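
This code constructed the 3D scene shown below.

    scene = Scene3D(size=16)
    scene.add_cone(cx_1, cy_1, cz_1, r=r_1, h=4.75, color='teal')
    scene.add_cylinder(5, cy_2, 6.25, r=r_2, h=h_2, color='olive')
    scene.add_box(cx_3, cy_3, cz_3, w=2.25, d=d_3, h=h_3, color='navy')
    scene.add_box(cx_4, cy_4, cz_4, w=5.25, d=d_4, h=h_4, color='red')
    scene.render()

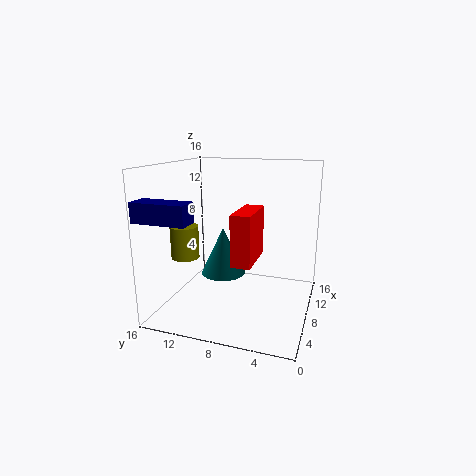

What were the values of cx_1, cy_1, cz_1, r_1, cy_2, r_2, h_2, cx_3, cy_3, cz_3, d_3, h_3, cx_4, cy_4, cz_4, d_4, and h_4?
cx_1 = 4.75
cy_1 = 8.5
cz_1 = 5.25
r_1 = 2.25
cy_2 = 13
r_2 = 1.5
h_2 = 3.5
cx_3 = 0.25
cy_3 = 10.5
cz_3 = 11
d_3 = 5.5
h_3 = 2
cx_4 = 3.25
cy_4 = 5.25
cz_4 = 6.5
d_4 = 2
h_4 = 5.25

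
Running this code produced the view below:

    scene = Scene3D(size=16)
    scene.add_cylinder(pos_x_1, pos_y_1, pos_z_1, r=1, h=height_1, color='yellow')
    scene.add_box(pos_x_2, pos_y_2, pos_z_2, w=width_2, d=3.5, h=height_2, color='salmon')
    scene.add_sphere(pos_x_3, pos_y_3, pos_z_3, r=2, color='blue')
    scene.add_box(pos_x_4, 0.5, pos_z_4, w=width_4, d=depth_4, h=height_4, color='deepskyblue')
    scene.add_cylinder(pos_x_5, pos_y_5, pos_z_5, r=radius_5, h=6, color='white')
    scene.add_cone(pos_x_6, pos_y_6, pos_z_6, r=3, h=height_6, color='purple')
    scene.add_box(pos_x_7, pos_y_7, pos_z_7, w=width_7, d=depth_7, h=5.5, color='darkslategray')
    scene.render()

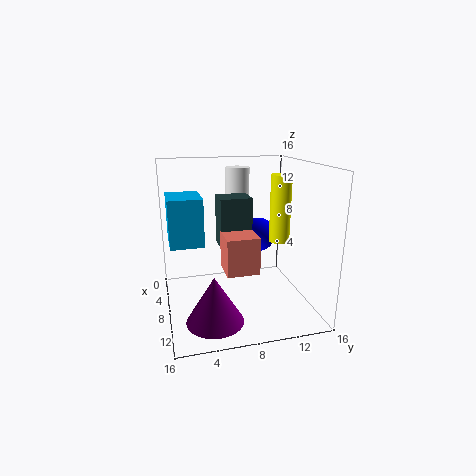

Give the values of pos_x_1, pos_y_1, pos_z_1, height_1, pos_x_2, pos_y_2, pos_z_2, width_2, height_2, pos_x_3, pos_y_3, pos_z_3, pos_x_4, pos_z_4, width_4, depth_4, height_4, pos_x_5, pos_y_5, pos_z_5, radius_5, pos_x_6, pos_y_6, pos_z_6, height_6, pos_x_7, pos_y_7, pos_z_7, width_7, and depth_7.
pos_x_1 = 12.5
pos_y_1 = 11
pos_z_1 = 9
height_1 = 6.5
pos_x_2 = 8
pos_y_2 = 6
pos_z_2 = 5
width_2 = 3.5
height_2 = 4
pos_x_3 = 6
pos_y_3 = 11
pos_z_3 = 7.5
pos_x_4 = 5.5
pos_z_4 = 8
width_4 = 4.5
depth_4 = 3.5
height_4 = 5
pos_x_5 = 2
pos_y_5 = 9.5
pos_z_5 = 9
radius_5 = 1.5
pos_x_6 = 12
pos_y_6 = 4.5
pos_z_6 = 0.5
height_6 = 5
pos_x_7 = 5.5
pos_y_7 = 6
pos_z_7 = 7
width_7 = 3
depth_7 = 3.5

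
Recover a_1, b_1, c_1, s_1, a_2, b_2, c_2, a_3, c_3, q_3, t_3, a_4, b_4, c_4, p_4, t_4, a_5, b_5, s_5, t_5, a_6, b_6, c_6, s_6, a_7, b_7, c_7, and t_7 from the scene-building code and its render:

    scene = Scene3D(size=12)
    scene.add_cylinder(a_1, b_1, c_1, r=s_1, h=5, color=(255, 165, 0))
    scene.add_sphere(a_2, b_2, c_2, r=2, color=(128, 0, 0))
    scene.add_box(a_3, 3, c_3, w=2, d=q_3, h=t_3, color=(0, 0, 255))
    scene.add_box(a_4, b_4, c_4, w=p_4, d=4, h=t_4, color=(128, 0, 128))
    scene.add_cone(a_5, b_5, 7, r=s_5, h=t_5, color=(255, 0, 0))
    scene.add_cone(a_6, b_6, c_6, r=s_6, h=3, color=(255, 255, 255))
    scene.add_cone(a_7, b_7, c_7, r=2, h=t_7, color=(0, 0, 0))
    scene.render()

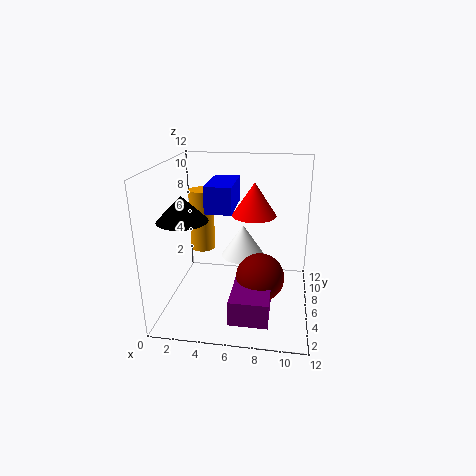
a_1 = 3, b_1 = 6, c_1 = 5, s_1 = 1, a_2 = 8, b_2 = 5, c_2 = 3, a_3 = 4, c_3 = 9, q_3 = 4, t_3 = 2, a_4 = 6, b_4 = 1, c_4 = 1, p_4 = 3, t_4 = 2, a_5 = 7, b_5 = 9, s_5 = 2, t_5 = 3, a_6 = 6, b_6 = 9, c_6 = 3, s_6 = 2, a_7 = 2, b_7 = 4, c_7 = 8, t_7 = 2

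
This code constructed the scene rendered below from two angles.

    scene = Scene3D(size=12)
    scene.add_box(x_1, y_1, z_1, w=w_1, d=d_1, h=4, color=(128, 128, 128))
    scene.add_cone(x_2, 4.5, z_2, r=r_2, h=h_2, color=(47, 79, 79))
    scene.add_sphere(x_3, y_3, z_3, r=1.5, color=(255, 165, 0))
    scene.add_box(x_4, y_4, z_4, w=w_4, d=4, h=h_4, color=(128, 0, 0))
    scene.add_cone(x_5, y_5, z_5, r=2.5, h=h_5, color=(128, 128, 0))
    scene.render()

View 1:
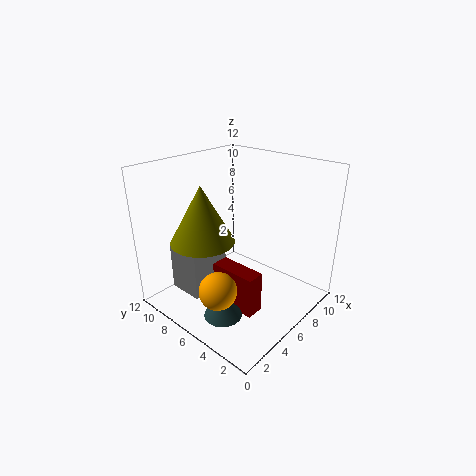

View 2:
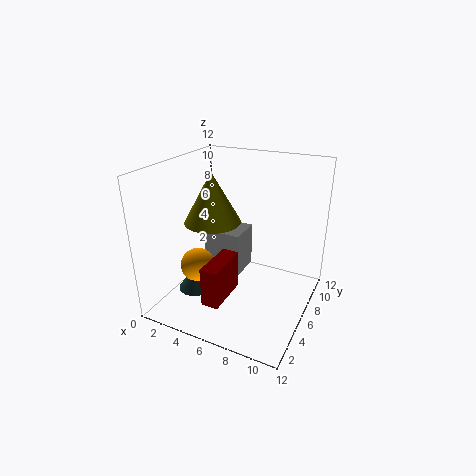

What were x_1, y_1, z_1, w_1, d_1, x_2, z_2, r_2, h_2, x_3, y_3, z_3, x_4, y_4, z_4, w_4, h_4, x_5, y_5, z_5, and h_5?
x_1 = 2, y_1 = 7, z_1 = 1.5, w_1 = 3.5, d_1 = 3, x_2 = 2.5, z_2 = 1, r_2 = 1.5, h_2 = 2, x_3 = 2.5, y_3 = 5, z_3 = 3, x_4 = 4, y_4 = 3, z_4 = 0.5, w_4 = 1.5, h_4 = 3.5, x_5 = 3, y_5 = 7, z_5 = 6.5, h_5 = 4.5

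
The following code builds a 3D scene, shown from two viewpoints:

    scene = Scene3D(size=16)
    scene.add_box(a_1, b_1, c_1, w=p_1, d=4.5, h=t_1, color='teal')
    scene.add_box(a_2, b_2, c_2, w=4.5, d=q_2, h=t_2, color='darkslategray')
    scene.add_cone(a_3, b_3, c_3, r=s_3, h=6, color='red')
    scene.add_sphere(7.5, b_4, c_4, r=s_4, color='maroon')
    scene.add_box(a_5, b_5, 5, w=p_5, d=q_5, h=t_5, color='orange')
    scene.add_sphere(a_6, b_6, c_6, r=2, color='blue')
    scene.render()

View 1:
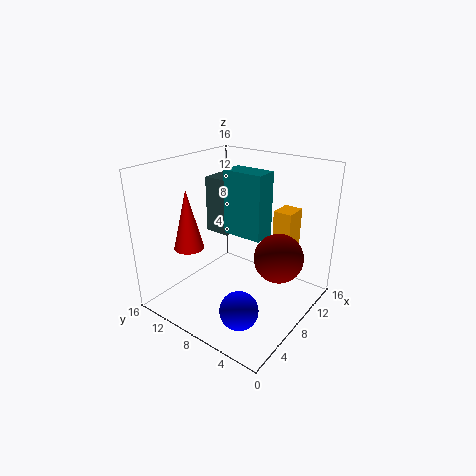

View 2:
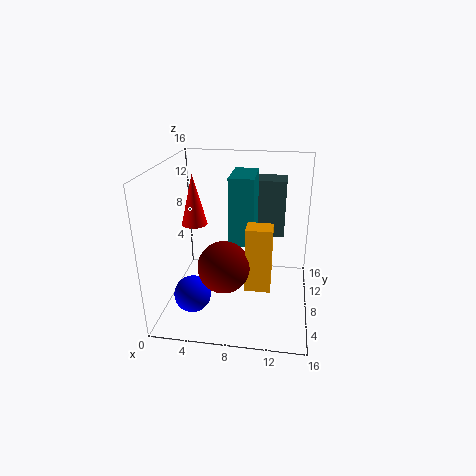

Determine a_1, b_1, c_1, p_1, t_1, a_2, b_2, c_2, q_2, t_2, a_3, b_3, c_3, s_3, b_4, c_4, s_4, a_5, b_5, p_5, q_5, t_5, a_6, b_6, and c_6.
a_1 = 7.5; b_1 = 5; c_1 = 8.5; p_1 = 2.5; t_1 = 7; a_2 = 8.5; b_2 = 10; c_2 = 7.5; q_2 = 3; t_2 = 6.5; a_3 = 2.5; b_3 = 10; c_3 = 8.5; s_3 = 1.5; b_4 = 2.5; c_4 = 7.5; s_4 = 2.5; a_5 = 9.5; b_5 = 2.5; p_5 = 2.5; q_5 = 2; t_5 = 6.5; a_6 = 3.5; b_6 = 4.5; c_6 = 2.5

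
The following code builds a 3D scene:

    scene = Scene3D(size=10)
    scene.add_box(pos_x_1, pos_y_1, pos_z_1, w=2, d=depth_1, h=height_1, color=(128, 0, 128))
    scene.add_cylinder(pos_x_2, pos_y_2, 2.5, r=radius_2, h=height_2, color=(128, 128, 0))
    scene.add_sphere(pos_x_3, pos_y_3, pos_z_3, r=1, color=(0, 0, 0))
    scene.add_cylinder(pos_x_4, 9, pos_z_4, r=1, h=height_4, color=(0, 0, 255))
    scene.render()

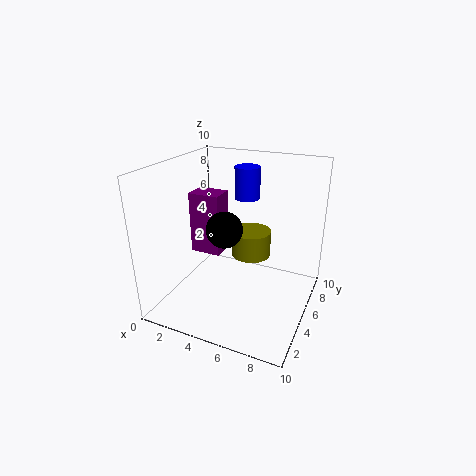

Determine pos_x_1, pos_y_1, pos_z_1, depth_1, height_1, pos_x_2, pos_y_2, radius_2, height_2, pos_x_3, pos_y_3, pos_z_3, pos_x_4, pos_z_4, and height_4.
pos_x_1 = 2.5, pos_y_1 = 3, pos_z_1 = 4.5, depth_1 = 1.5, height_1 = 4, pos_x_2 = 5, pos_y_2 = 7.5, radius_2 = 1.5, height_2 = 2, pos_x_3 = 6, pos_y_3 = 1, pos_z_3 = 7.5, pos_x_4 = 4, pos_z_4 = 6.5, height_4 = 2.5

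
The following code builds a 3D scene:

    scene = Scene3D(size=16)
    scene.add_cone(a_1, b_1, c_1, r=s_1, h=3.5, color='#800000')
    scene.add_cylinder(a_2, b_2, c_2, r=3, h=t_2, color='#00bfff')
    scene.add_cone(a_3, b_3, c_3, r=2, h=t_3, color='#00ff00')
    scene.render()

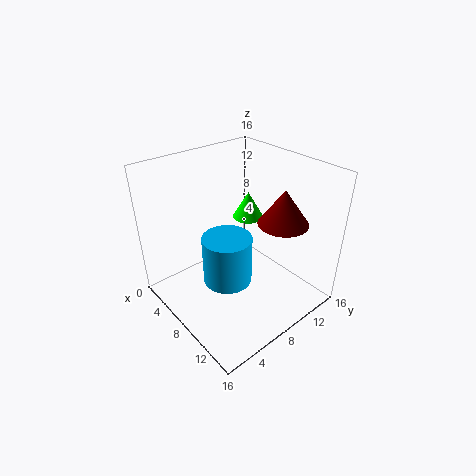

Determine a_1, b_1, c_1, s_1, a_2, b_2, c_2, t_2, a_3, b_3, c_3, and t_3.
a_1 = 13, b_1 = 9.5, c_1 = 11.5, s_1 = 2.5, a_2 = 6, b_2 = 8, c_2 = 1, t_2 = 6, a_3 = 3, b_3 = 14, c_3 = 6.5, t_3 = 3.5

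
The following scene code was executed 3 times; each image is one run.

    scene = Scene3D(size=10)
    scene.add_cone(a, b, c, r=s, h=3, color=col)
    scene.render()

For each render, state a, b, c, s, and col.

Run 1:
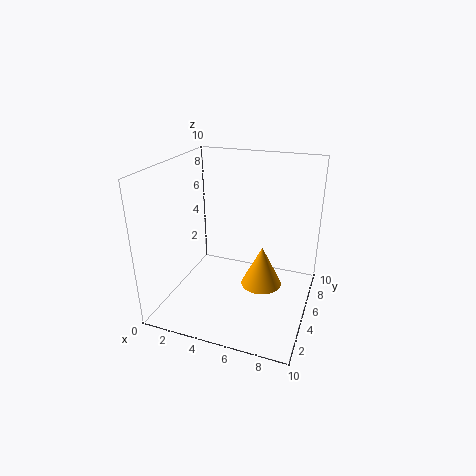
a = 6.5, b = 6, c = 1, s = 1.5, col = 'orange'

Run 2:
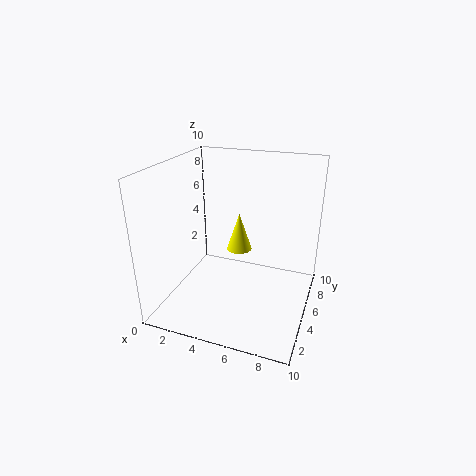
a = 4, b = 8, c = 2.5, s = 1, col = 'yellow'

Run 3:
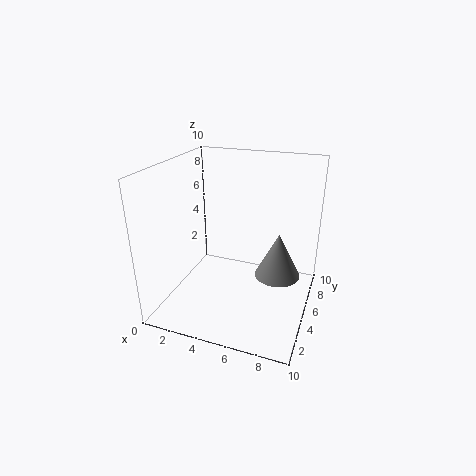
a = 8, b = 4.5, c = 3, s = 1.5, col = 'gray'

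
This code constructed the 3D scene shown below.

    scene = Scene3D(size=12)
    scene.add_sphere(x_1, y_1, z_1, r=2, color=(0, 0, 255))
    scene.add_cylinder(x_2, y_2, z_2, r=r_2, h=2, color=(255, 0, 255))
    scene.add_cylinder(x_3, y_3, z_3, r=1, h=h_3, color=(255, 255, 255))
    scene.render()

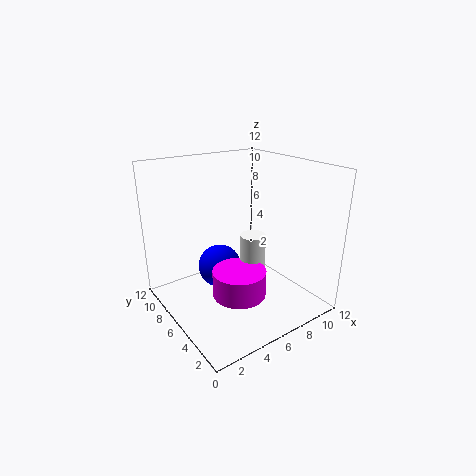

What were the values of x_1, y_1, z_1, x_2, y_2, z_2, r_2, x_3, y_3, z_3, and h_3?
x_1 = 6, y_1 = 9, z_1 = 2, x_2 = 4, y_2 = 3, z_2 = 3, r_2 = 2, x_3 = 6, y_3 = 4, z_3 = 4, h_3 = 3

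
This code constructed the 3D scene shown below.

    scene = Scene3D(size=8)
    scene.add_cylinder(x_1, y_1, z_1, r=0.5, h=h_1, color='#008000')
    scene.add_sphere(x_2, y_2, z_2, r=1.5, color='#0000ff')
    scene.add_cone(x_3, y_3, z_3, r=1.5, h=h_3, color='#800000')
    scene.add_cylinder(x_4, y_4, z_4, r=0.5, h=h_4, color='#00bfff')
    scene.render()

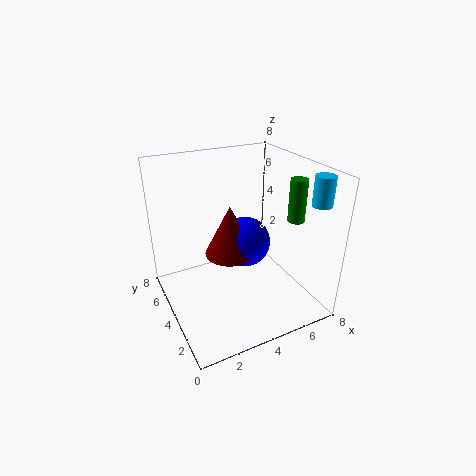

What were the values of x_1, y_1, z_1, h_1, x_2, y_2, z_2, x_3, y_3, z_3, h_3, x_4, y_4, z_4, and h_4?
x_1 = 7.5, y_1 = 3.5, z_1 = 4.5, h_1 = 2.5, x_2 = 5, y_2 = 5, z_2 = 3, x_3 = 4, y_3 = 5, z_3 = 2.5, h_3 = 3, x_4 = 7, y_4 = 1, z_4 = 6.5, h_4 = 1.5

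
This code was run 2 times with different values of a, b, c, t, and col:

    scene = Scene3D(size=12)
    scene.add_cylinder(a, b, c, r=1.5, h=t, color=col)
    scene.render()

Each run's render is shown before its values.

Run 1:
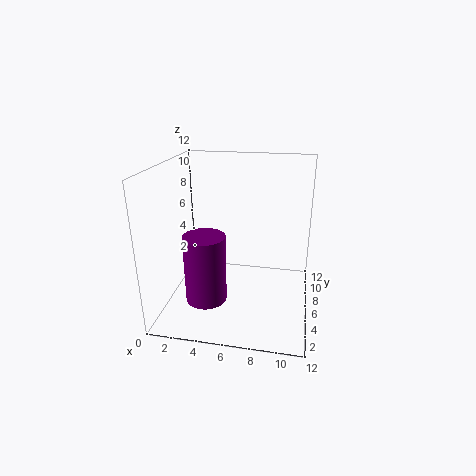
a = 4.5; b = 1.5; c = 3; t = 5; col = 'purple'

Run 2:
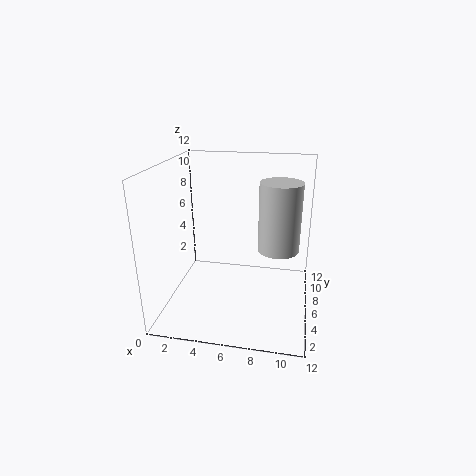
a = 9.5; b = 3.5; c = 6.5; t = 5; col = 'lightgray'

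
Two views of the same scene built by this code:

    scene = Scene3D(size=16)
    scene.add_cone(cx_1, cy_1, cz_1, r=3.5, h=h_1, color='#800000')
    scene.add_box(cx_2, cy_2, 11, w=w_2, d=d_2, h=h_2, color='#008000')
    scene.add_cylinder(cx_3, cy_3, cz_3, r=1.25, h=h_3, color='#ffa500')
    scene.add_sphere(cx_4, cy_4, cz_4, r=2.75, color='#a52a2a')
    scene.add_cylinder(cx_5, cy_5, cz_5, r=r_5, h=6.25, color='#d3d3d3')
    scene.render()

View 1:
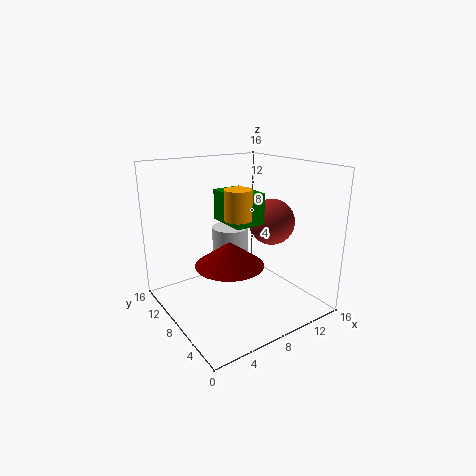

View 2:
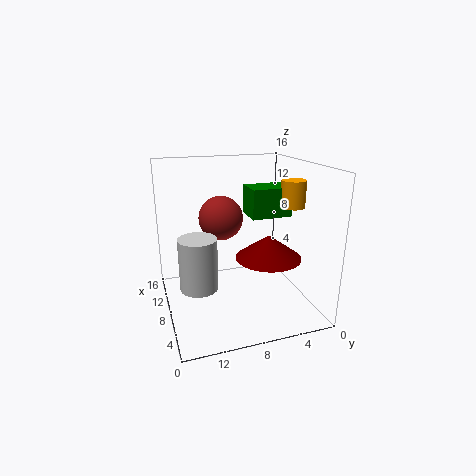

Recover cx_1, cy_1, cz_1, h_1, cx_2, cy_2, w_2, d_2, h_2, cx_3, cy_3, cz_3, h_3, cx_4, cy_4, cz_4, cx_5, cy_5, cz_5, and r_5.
cx_1 = 5.25
cy_1 = 5.5
cz_1 = 6.5
h_1 = 2.5
cx_2 = 4.75
cy_2 = 3.25
w_2 = 3
d_2 = 4.25
h_2 = 3
cx_3 = 4.75
cy_3 = 3.25
cz_3 = 12
h_3 = 2.75
cx_4 = 13.25
cy_4 = 8.5
cz_4 = 8.75
cx_5 = 9.75
cy_5 = 12.25
cz_5 = 1.5
r_5 = 2.25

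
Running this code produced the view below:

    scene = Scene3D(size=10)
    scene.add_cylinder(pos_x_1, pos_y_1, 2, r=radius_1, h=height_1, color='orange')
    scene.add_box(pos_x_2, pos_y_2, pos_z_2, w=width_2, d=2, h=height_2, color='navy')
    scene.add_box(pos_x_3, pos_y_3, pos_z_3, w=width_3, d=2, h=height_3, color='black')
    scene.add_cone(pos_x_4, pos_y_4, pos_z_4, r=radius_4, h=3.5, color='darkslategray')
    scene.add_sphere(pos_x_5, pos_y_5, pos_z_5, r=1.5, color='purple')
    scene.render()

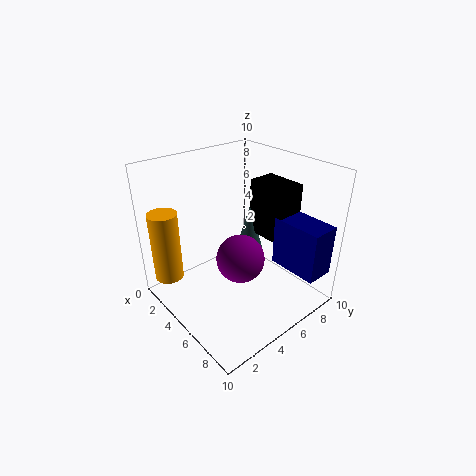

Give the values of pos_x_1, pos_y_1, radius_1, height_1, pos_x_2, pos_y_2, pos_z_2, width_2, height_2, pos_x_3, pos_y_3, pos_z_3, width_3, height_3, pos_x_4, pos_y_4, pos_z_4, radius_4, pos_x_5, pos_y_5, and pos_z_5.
pos_x_1 = 2; pos_y_1 = 1; radius_1 = 1; height_1 = 5; pos_x_2 = 6.5; pos_y_2 = 7; pos_z_2 = 3; width_2 = 3.5; height_2 = 3.5; pos_x_3 = 4; pos_y_3 = 7; pos_z_3 = 4.5; width_3 = 3; height_3 = 4; pos_x_4 = 4; pos_y_4 = 7; pos_z_4 = 3; radius_4 = 1; pos_x_5 = 7; pos_y_5 = 3.5; pos_z_5 = 5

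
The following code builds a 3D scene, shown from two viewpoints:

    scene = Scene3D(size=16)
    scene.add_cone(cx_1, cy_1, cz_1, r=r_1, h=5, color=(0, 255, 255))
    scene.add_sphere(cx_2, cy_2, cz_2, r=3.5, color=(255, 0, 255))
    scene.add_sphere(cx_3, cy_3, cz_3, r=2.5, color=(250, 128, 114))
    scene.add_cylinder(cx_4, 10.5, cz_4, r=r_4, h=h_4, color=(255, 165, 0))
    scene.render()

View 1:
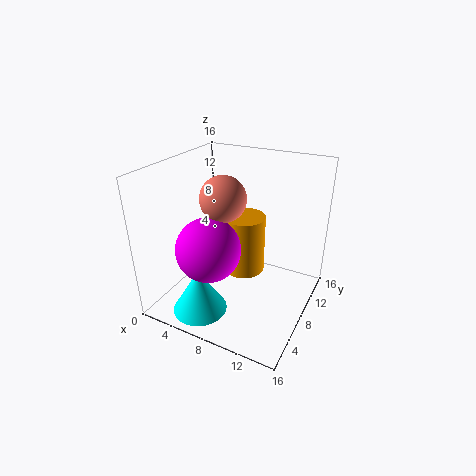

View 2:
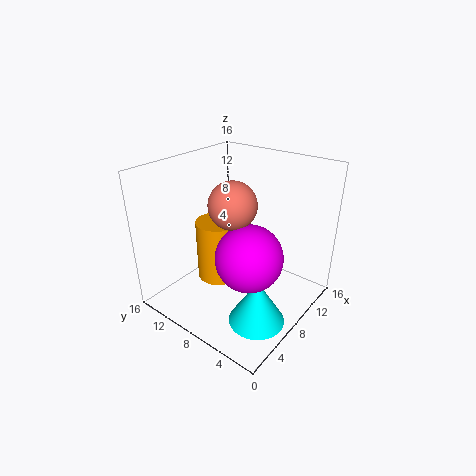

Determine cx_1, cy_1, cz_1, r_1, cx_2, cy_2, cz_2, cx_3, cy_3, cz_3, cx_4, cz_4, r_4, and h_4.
cx_1 = 5.5, cy_1 = 3.5, cz_1 = 0.5, r_1 = 3, cx_2 = 6, cy_2 = 5, cz_2 = 7.5, cx_3 = 6.5, cy_3 = 7.5, cz_3 = 12.5, cx_4 = 7.5, cz_4 = 2.5, r_4 = 2.5, h_4 = 7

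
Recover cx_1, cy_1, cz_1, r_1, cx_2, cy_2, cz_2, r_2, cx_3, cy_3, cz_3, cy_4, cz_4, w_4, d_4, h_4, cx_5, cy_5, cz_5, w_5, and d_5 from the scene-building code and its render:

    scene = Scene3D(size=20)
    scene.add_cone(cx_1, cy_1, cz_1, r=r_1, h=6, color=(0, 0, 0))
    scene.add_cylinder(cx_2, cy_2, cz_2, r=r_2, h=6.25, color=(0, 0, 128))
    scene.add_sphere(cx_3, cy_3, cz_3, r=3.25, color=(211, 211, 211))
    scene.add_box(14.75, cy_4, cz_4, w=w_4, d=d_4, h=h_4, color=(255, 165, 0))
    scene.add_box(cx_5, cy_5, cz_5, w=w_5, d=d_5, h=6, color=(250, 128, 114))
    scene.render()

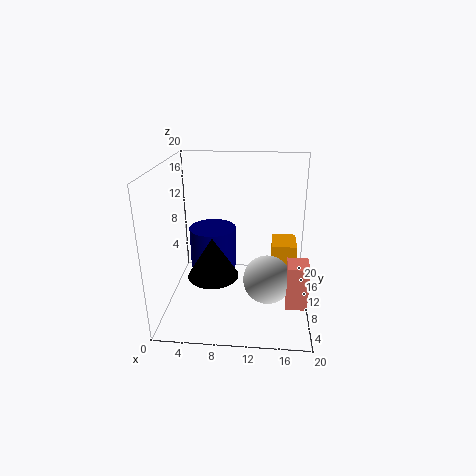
cx_1 = 6.25, cy_1 = 10.5, cz_1 = 3.5, r_1 = 3.75, cx_2 = 5.75, cy_2 = 14, cz_2 = 3.5, r_2 = 3.5, cx_3 = 14.25, cy_3 = 7.25, cz_3 = 5.25, cy_4 = 10.25, cz_4 = 0.75, w_4 = 3.5, d_4 = 4.5, h_4 = 8, cx_5 = 16.75, cy_5 = 4.5, cz_5 = 2.5, w_5 = 2.75, d_5 = 3.25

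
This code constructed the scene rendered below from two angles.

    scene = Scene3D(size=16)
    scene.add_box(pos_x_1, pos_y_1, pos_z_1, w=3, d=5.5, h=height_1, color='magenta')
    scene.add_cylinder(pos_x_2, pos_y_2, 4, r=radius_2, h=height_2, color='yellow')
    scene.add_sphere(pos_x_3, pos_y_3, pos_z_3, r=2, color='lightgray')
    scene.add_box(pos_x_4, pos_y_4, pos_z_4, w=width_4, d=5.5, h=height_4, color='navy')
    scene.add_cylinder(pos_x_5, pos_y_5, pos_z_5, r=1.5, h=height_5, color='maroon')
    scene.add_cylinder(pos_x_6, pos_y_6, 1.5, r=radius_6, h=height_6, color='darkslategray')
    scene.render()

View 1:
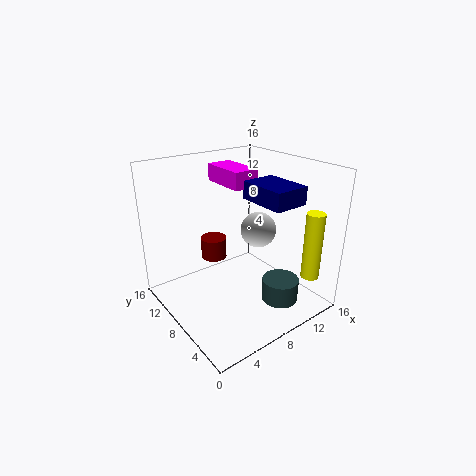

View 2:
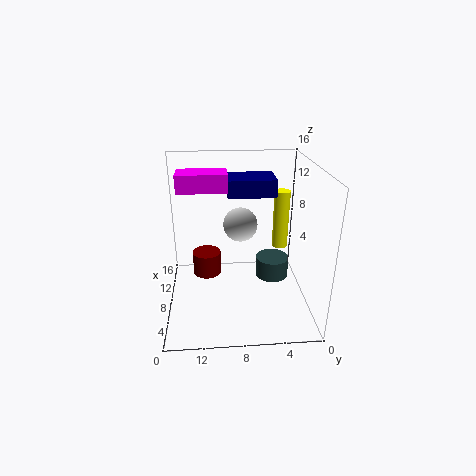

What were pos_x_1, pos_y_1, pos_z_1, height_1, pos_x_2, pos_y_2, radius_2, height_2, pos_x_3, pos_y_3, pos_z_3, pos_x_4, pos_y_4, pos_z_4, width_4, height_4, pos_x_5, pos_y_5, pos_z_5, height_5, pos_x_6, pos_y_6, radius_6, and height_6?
pos_x_1 = 8.5; pos_y_1 = 9; pos_z_1 = 13; height_1 = 2; pos_x_2 = 13.5; pos_y_2 = 2; radius_2 = 1; height_2 = 7.5; pos_x_3 = 10.5; pos_y_3 = 7.5; pos_z_3 = 8.5; pos_x_4 = 9.5; pos_y_4 = 3.5; pos_z_4 = 12; width_4 = 4; height_4 = 2; pos_x_5 = 7; pos_y_5 = 11.5; pos_z_5 = 4.5; height_5 = 2.5; pos_x_6 = 10.5; pos_y_6 = 3.5; radius_6 = 2; height_6 = 2.5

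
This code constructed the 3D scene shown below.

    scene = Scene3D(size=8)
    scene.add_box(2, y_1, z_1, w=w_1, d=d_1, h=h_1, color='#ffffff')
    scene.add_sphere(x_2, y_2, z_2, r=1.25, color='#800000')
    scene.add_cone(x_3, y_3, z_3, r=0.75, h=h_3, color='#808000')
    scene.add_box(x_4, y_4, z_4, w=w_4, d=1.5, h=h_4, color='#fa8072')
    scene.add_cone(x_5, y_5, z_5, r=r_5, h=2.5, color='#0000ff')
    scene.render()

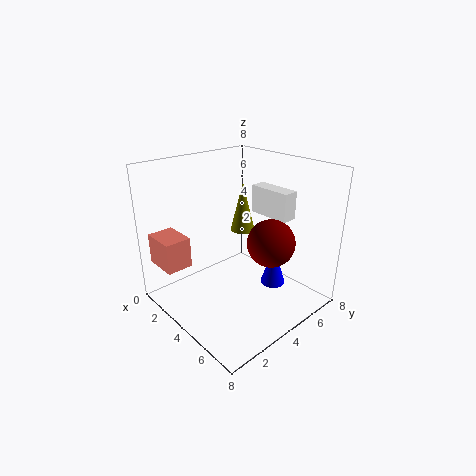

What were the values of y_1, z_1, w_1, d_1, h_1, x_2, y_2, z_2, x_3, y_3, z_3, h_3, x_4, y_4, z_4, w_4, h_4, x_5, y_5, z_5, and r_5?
y_1 = 7; z_1 = 4.25; w_1 = 2.75; d_1 = 1; h_1 = 1.75; x_2 = 6; y_2 = 4.5; z_2 = 4.25; x_3 = 2.5; y_3 = 5.75; z_3 = 3.5; h_3 = 3; x_4 = 0.25; y_4 = 0.5; z_4 = 2.25; w_4 = 2; h_4 = 1.75; x_5 = 4.75; y_5 = 6.25; z_5 = 0.5; r_5 = 0.75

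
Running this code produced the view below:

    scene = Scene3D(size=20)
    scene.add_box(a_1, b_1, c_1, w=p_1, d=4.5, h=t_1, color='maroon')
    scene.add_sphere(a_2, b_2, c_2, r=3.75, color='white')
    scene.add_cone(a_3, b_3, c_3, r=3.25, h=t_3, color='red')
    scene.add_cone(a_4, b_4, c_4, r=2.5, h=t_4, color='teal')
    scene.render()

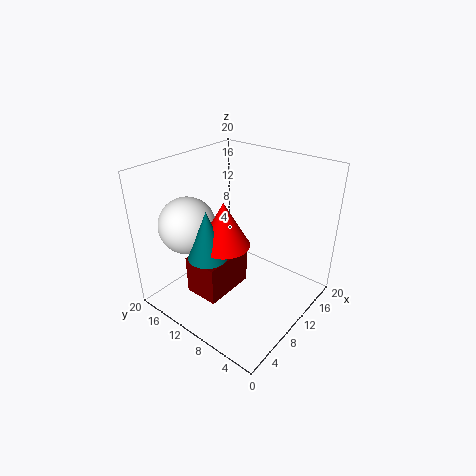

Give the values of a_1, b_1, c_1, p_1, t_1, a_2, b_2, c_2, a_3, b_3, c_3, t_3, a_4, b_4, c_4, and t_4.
a_1 = 2
b_1 = 7.5
c_1 = 5
p_1 = 6.75
t_1 = 5
a_2 = 4.75
b_2 = 14.25
c_2 = 12.75
a_3 = 6
b_3 = 9
c_3 = 11.25
t_3 = 5.75
a_4 = 4
b_4 = 10
c_4 = 10
t_4 = 6.25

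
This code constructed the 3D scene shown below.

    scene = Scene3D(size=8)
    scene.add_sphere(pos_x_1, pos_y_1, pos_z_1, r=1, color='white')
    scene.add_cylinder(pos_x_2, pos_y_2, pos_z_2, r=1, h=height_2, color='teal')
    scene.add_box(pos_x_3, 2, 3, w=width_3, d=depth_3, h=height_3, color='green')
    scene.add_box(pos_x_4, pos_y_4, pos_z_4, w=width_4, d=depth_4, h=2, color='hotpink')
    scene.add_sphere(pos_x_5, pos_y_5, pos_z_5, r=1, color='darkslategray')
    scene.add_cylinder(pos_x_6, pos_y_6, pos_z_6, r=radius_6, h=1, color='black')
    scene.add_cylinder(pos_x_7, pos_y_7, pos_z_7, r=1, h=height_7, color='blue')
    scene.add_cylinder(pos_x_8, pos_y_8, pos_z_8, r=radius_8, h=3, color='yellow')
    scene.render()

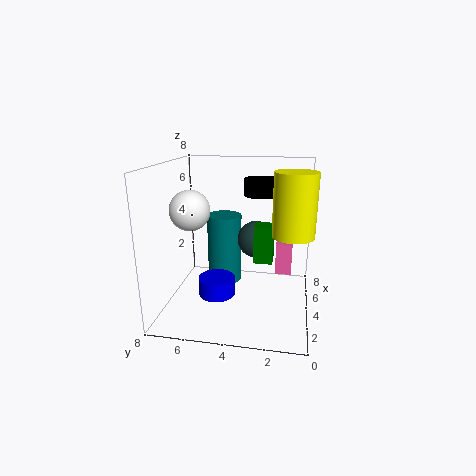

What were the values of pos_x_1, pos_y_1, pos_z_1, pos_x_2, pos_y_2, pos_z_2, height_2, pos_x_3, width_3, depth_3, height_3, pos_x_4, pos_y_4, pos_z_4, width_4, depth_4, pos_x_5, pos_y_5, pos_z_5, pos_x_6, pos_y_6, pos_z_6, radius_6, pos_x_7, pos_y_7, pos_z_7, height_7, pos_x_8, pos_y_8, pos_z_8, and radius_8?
pos_x_1 = 2
pos_y_1 = 6
pos_z_1 = 6
pos_x_2 = 5
pos_y_2 = 5
pos_z_2 = 1
height_2 = 4
pos_x_3 = 3
width_3 = 1
depth_3 = 1
height_3 = 2
pos_x_4 = 6
pos_y_4 = 1
pos_z_4 = 1
width_4 = 2
depth_4 = 1
pos_x_5 = 4
pos_y_5 = 3
pos_z_5 = 4
pos_x_6 = 6
pos_y_6 = 3
pos_z_6 = 6
radius_6 = 1
pos_x_7 = 3
pos_y_7 = 5
pos_z_7 = 1
height_7 = 1
pos_x_8 = 2
pos_y_8 = 1
pos_z_8 = 5
radius_8 = 1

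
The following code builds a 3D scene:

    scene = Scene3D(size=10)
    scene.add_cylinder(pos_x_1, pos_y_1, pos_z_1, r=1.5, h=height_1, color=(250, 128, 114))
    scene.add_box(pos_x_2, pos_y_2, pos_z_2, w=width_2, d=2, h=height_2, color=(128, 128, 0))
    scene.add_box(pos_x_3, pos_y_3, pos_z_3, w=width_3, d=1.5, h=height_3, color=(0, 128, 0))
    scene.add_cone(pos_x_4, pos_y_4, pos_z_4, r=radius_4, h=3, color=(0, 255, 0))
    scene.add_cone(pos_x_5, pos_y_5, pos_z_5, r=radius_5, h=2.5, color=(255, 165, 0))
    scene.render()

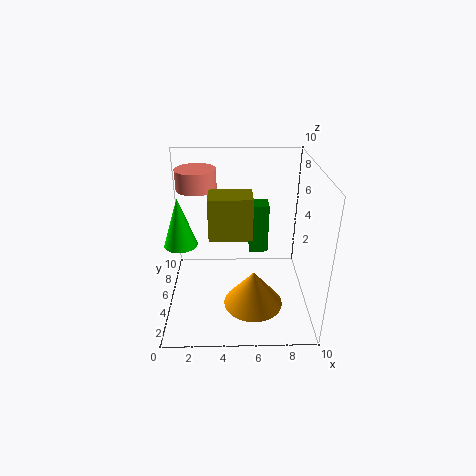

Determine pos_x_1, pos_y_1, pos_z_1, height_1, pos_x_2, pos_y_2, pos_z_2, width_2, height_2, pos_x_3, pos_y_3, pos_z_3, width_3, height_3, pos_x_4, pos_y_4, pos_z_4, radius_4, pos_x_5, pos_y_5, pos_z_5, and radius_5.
pos_x_1 = 2; pos_y_1 = 8; pos_z_1 = 7.5; height_1 = 1.5; pos_x_2 = 3; pos_y_2 = 4.5; pos_z_2 = 5; width_2 = 3; height_2 = 3; pos_x_3 = 6; pos_y_3 = 8; pos_z_3 = 2; width_3 = 1.5; height_3 = 4; pos_x_4 = 1.5; pos_y_4 = 2.5; pos_z_4 = 6; radius_4 = 1; pos_x_5 = 6; pos_y_5 = 3; pos_z_5 = 1; radius_5 = 2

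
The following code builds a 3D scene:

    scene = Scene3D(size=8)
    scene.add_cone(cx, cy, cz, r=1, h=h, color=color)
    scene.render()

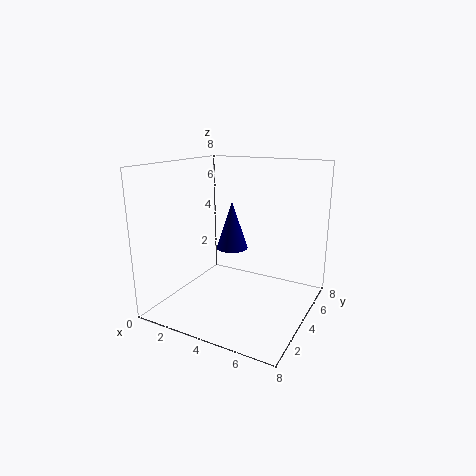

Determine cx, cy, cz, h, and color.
cx = 2.5
cy = 6
cz = 2.5
h = 3
color = 'navy'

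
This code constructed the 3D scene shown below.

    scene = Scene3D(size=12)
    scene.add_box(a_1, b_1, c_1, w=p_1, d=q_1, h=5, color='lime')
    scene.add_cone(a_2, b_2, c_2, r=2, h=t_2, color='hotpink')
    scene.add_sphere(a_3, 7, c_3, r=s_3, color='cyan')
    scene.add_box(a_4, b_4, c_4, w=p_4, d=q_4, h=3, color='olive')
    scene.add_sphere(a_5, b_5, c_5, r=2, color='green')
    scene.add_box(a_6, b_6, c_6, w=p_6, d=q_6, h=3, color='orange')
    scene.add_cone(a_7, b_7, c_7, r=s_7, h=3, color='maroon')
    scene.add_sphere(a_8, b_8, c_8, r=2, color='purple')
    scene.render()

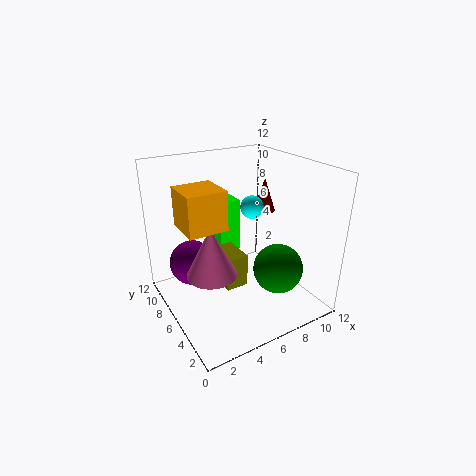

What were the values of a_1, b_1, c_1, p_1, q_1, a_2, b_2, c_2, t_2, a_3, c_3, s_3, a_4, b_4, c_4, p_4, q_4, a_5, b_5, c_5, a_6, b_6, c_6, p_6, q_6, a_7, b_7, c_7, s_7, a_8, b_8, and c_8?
a_1 = 6
b_1 = 9
c_1 = 3
p_1 = 2
q_1 = 2
a_2 = 3
b_2 = 5
c_2 = 4
t_2 = 4
a_3 = 8
c_3 = 8
s_3 = 1
a_4 = 5
b_4 = 6
c_4 = 1
p_4 = 2
q_4 = 3
a_5 = 8
b_5 = 3
c_5 = 4
a_6 = 1
b_6 = 4
c_6 = 8
p_6 = 3
q_6 = 3
a_7 = 10
b_7 = 8
c_7 = 7
s_7 = 1
a_8 = 3
b_8 = 9
c_8 = 3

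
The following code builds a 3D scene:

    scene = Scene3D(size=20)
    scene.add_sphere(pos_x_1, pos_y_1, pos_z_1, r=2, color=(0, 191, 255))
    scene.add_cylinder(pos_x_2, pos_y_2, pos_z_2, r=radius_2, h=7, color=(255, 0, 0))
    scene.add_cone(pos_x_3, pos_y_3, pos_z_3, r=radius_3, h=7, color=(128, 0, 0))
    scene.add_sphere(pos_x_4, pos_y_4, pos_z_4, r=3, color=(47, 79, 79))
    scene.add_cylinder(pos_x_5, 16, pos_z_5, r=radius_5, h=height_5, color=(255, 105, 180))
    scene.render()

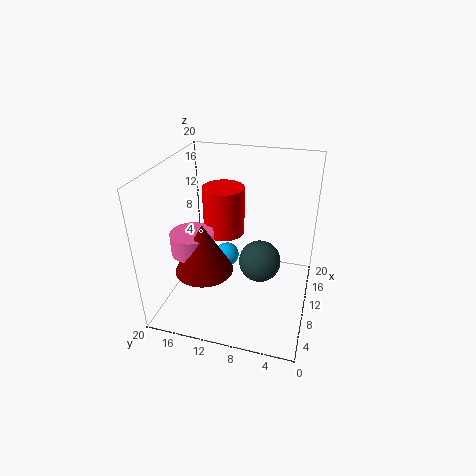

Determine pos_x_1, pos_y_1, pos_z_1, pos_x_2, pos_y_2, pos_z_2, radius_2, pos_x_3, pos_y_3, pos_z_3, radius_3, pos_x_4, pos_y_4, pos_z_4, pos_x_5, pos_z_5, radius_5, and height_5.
pos_x_1 = 17, pos_y_1 = 14, pos_z_1 = 2, pos_x_2 = 13, pos_y_2 = 13, pos_z_2 = 9, radius_2 = 3, pos_x_3 = 7, pos_y_3 = 14, pos_z_3 = 6, radius_3 = 4, pos_x_4 = 11, pos_y_4 = 7, pos_z_4 = 6, pos_x_5 = 8, pos_z_5 = 8, radius_5 = 3, height_5 = 3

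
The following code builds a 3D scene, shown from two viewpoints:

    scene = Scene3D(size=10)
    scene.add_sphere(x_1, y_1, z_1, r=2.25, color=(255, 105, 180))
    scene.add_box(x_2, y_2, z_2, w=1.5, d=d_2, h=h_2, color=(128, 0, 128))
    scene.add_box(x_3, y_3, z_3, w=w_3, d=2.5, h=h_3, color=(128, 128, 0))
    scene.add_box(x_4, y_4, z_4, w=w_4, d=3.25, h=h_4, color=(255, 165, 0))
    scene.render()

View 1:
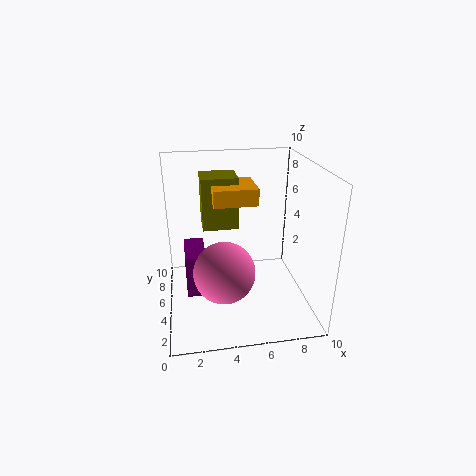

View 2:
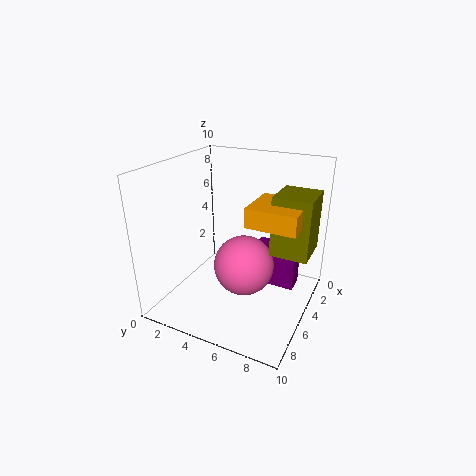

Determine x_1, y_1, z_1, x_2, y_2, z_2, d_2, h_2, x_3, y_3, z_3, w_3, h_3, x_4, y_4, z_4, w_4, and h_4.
x_1 = 4; y_1 = 5; z_1 = 2.25; x_2 = 1.25; y_2 = 5.25; z_2 = 0.25; d_2 = 3.25; h_2 = 3.25; x_3 = 2.75; y_3 = 7.5; z_3 = 4.5; w_3 = 2.75; h_3 = 4; x_4 = 3.5; y_4 = 6.25; z_4 = 6.75; w_4 = 3.25; h_4 = 1.25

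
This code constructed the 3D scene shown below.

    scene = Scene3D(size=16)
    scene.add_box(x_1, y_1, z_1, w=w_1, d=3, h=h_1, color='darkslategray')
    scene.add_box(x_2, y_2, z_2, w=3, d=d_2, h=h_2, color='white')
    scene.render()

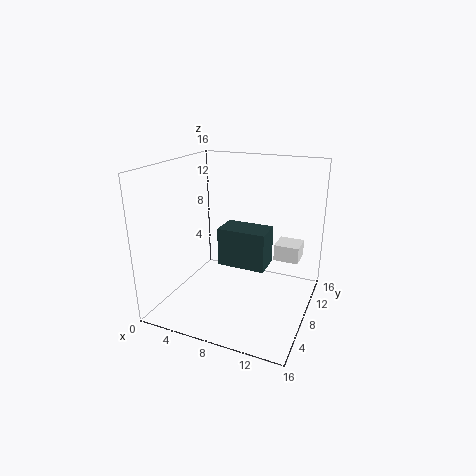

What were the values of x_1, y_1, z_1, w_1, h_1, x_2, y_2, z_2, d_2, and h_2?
x_1 = 7, y_1 = 5, z_1 = 6, w_1 = 5, h_1 = 4, x_2 = 11, y_2 = 12, z_2 = 4, d_2 = 3, h_2 = 2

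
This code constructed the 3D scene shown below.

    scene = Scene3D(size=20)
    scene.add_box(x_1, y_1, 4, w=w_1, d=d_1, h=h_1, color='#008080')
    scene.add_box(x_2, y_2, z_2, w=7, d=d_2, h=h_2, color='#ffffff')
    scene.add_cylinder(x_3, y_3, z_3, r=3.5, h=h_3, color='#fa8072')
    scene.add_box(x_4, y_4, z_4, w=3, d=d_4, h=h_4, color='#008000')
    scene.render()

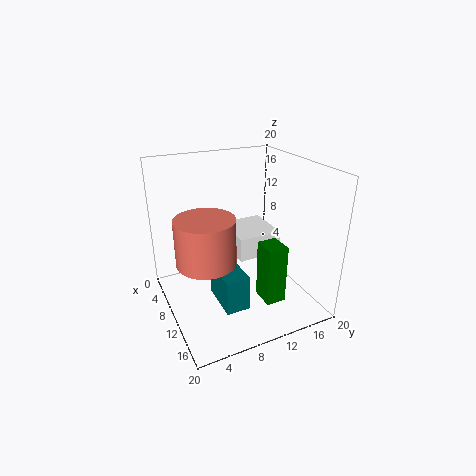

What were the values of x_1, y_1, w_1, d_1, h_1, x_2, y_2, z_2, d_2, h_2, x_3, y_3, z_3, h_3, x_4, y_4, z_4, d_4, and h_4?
x_1 = 12
y_1 = 5
w_1 = 5.5
d_1 = 3
h_1 = 4.5
x_2 = 3
y_2 = 10.5
z_2 = 6
d_2 = 6.5
h_2 = 3.5
x_3 = 15
y_3 = 3.5
z_3 = 10.5
h_3 = 5.5
x_4 = 15.5
y_4 = 10
z_4 = 4.5
d_4 = 2.5
h_4 = 7.5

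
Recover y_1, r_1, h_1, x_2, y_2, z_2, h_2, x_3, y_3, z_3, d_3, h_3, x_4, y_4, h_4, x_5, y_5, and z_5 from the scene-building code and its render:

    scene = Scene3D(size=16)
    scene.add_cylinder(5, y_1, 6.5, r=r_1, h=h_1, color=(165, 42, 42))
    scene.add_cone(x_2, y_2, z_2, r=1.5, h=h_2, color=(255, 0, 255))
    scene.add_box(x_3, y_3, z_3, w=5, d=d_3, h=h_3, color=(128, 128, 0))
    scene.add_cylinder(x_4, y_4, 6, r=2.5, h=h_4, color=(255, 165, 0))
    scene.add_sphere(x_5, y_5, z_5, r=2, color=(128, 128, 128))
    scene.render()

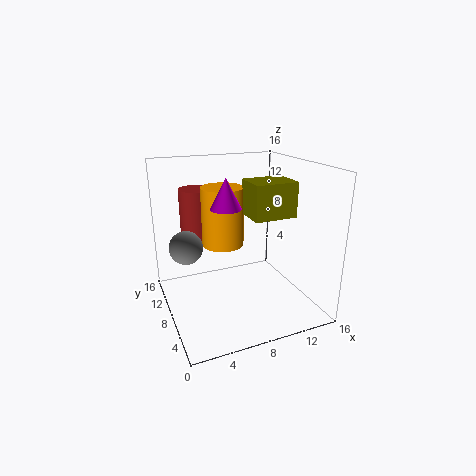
y_1 = 14
r_1 = 2
h_1 = 6
x_2 = 5.5
y_2 = 5
z_2 = 12.5
h_2 = 3
x_3 = 9.5
y_3 = 6.5
z_3 = 10
d_3 = 4
h_3 = 4
x_4 = 7.5
y_4 = 11.5
h_4 = 7
x_5 = 3
y_5 = 12
z_5 = 6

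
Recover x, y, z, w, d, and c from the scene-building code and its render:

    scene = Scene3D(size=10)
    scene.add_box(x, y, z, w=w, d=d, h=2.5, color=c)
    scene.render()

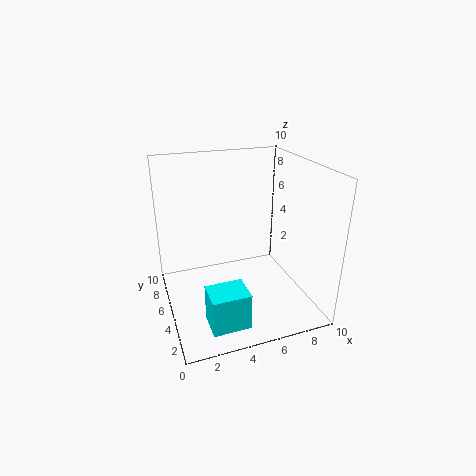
x = 2; y = 1; z = 0.5; w = 2.5; d = 2; c = 'cyan'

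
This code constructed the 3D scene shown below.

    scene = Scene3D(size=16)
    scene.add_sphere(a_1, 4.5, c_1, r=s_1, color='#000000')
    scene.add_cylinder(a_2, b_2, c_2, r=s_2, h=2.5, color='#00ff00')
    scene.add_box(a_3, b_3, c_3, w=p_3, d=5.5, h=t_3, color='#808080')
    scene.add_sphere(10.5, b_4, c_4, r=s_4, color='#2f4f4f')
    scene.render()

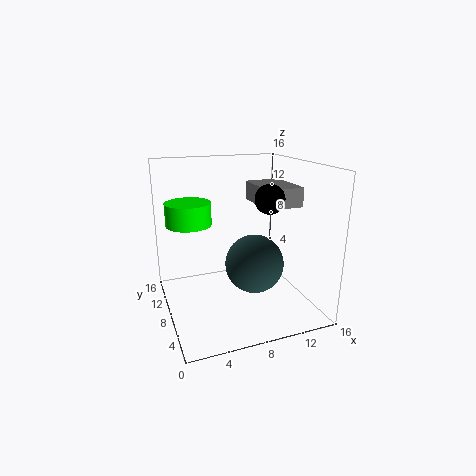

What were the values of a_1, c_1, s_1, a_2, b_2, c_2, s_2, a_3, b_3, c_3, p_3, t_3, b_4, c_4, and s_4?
a_1 = 10, c_1 = 13, s_1 = 1.5, a_2 = 3, b_2 = 10, c_2 = 9.5, s_2 = 2.5, a_3 = 9.5, b_3 = 4, c_3 = 12, p_3 = 4, t_3 = 2, b_4 = 9, c_4 = 4, s_4 = 3.5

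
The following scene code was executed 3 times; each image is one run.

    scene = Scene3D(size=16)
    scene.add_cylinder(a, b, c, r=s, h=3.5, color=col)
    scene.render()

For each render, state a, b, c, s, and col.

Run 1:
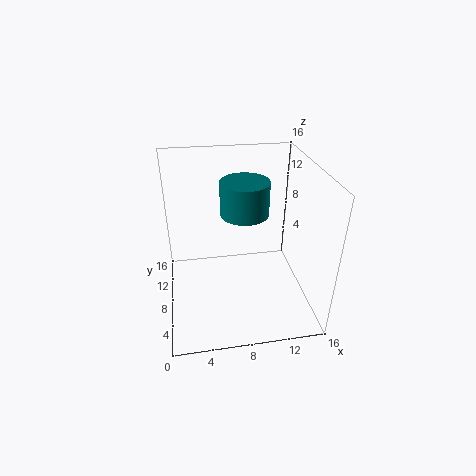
a = 8.5
b = 7
c = 11.5
s = 2.5
col = 'teal'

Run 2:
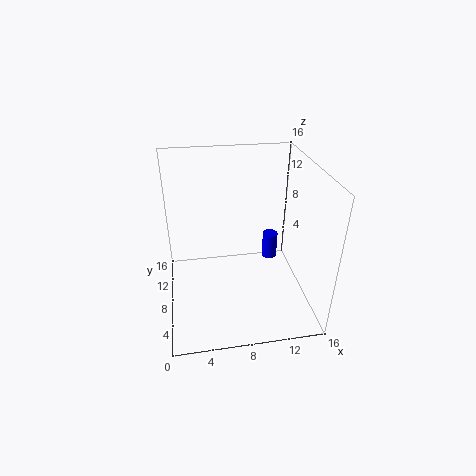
a = 13.5
b = 14
c = 1
s = 1
col = 'blue'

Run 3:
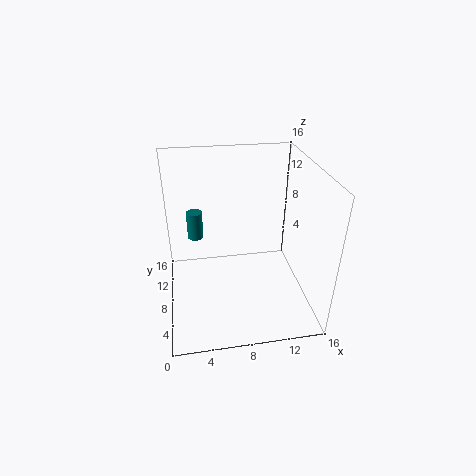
a = 3.5
b = 14
c = 5
s = 1
col = 'teal'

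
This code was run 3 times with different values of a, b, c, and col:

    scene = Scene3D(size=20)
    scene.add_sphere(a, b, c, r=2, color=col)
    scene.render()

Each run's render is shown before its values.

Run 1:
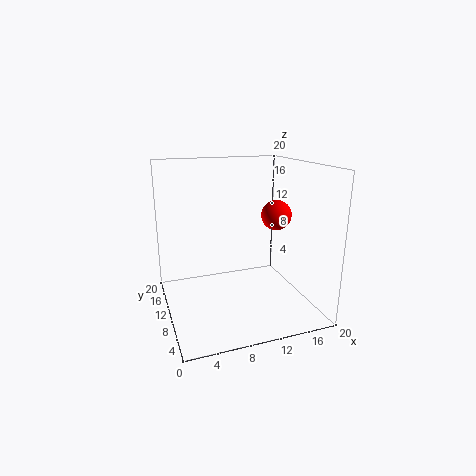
a = 14.5
b = 7.5
c = 13.5
col = 'red'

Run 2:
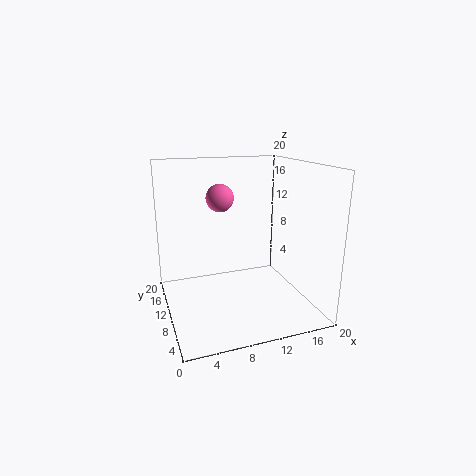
a = 8.5
b = 13.5
c = 15
col = 'hotpink'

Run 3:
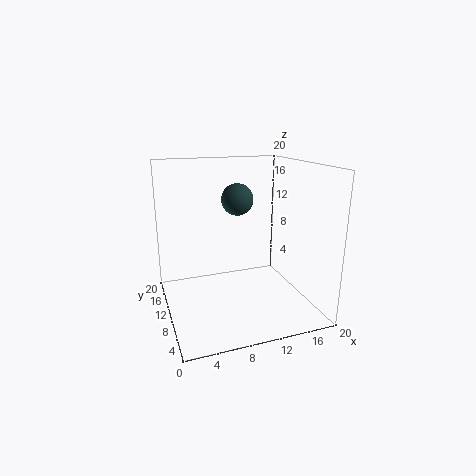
a = 9
b = 7.5
c = 16
col = 'darkslategray'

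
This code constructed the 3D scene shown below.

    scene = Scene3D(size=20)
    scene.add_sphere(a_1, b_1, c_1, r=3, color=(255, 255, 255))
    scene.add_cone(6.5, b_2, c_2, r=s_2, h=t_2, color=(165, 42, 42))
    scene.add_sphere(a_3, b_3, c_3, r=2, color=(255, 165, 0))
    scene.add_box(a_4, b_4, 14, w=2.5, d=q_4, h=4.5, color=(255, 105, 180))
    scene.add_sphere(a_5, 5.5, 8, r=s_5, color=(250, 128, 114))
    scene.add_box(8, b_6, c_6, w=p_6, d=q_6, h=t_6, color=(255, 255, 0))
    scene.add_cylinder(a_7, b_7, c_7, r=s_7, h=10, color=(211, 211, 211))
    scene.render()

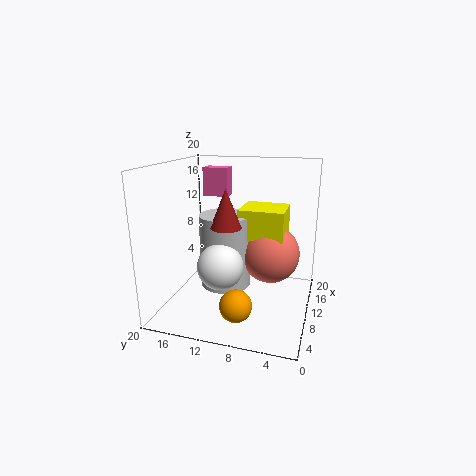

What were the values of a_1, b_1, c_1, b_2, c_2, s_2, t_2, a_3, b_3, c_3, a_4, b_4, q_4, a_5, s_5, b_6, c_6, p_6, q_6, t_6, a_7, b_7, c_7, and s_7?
a_1 = 5.5, b_1 = 11, c_1 = 7.5, b_2 = 10.5, c_2 = 12.5, s_2 = 2, t_2 = 5, a_3 = 2.5, b_3 = 8, c_3 = 4, a_4 = 17, b_4 = 14, q_4 = 4, a_5 = 10.5, s_5 = 4, b_6 = 3.5, c_6 = 10.5, p_6 = 5.5, q_6 = 6, t_6 = 4, a_7 = 9, b_7 = 11.5, c_7 = 3.5, s_7 = 3.5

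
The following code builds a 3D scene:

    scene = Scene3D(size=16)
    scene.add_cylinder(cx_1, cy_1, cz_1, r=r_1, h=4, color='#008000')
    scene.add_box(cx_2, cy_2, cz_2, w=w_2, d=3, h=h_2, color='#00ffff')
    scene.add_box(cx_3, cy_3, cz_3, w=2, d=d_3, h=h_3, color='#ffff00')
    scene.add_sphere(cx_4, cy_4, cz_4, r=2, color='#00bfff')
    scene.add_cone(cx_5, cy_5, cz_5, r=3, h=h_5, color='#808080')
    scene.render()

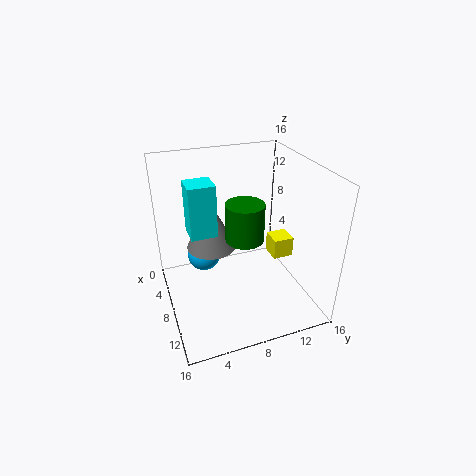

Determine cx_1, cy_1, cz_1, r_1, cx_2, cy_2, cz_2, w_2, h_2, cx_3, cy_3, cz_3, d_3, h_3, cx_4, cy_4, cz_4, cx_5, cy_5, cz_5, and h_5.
cx_1 = 10
cy_1 = 8
cz_1 = 9
r_1 = 2
cx_2 = 4
cy_2 = 3
cz_2 = 8
w_2 = 3
h_2 = 6
cx_3 = 11
cy_3 = 10
cz_3 = 8
d_3 = 2
h_3 = 2
cx_4 = 4
cy_4 = 5
cz_4 = 4
cx_5 = 4
cy_5 = 6
cz_5 = 5
h_5 = 6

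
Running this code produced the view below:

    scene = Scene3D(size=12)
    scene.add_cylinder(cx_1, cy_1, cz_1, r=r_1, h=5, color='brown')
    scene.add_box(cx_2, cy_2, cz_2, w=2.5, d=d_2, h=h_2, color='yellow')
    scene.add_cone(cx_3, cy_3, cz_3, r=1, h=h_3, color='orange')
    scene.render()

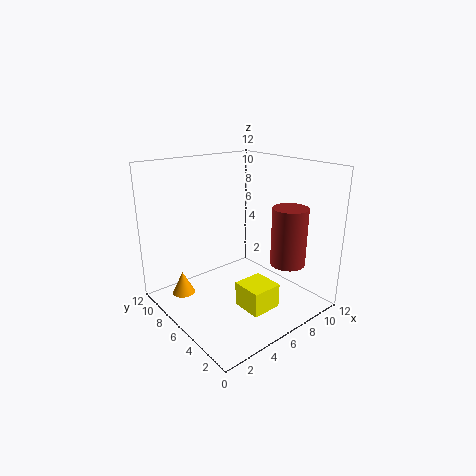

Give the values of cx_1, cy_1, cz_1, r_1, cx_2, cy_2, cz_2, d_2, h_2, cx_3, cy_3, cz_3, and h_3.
cx_1 = 9.5
cy_1 = 3.5
cz_1 = 3.5
r_1 = 1.5
cx_2 = 4.5
cy_2 = 2
cz_2 = 1
d_2 = 2.5
h_2 = 2
cx_3 = 2.5
cy_3 = 9.5
cz_3 = 0.5
h_3 = 2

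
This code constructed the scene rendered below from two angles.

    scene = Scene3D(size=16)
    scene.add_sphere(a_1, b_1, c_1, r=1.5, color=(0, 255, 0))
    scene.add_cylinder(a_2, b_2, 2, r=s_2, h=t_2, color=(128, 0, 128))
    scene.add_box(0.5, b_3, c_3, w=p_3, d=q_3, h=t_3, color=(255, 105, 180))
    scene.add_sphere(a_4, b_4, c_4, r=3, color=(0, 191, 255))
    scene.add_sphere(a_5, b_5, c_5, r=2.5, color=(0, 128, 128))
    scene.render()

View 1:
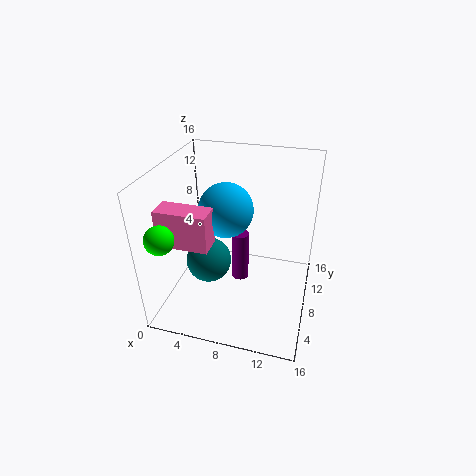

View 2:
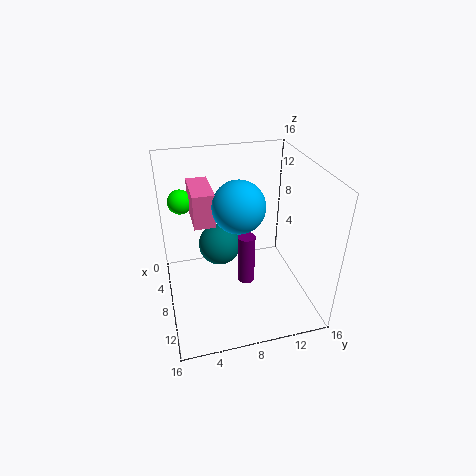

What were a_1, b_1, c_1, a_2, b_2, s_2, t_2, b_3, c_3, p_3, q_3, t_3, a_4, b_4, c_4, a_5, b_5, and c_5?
a_1 = 1.5, b_1 = 2.5, c_1 = 10, a_2 = 8, b_2 = 9, s_2 = 1, t_2 = 6, b_3 = 3.5, c_3 = 8.5, p_3 = 5.5, q_3 = 2.5, t_3 = 4, a_4 = 6.5, b_4 = 8.5, c_4 = 11, a_5 = 5, b_5 = 6.5, c_5 = 5.5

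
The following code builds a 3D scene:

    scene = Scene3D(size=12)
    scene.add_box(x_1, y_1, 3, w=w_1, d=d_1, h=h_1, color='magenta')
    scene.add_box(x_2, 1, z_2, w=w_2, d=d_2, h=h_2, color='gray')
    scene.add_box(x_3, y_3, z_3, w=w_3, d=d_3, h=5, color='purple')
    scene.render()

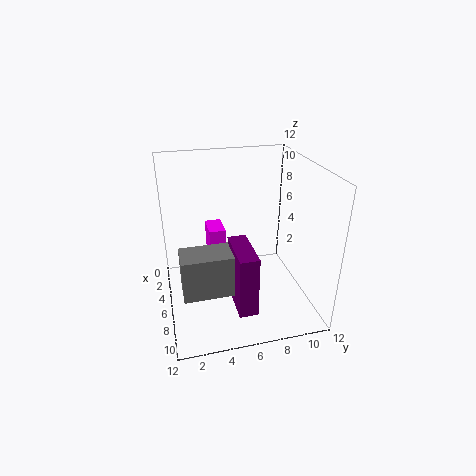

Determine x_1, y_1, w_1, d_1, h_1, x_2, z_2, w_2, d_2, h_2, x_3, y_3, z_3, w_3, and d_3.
x_1 = 1; y_1 = 4; w_1 = 2.5; d_1 = 1.5; h_1 = 2.5; x_2 = 6.5; z_2 = 2.5; w_2 = 2.5; d_2 = 4; h_2 = 3.5; x_3 = 6.5; y_3 = 5; z_3 = 1.5; w_3 = 4; d_3 = 1.5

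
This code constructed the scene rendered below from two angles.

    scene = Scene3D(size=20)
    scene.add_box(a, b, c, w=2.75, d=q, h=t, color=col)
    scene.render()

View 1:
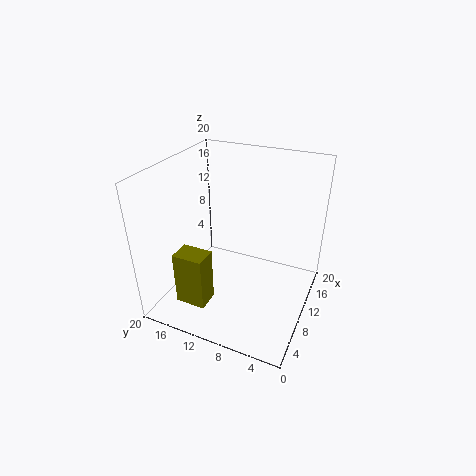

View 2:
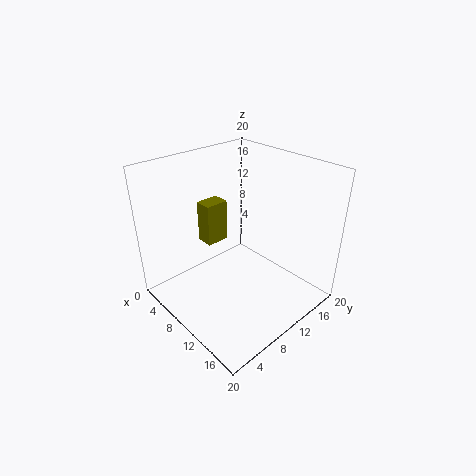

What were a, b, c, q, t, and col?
a = 0.25
b = 10.25
c = 5.25
q = 3.75
t = 6.75
col = 'olive'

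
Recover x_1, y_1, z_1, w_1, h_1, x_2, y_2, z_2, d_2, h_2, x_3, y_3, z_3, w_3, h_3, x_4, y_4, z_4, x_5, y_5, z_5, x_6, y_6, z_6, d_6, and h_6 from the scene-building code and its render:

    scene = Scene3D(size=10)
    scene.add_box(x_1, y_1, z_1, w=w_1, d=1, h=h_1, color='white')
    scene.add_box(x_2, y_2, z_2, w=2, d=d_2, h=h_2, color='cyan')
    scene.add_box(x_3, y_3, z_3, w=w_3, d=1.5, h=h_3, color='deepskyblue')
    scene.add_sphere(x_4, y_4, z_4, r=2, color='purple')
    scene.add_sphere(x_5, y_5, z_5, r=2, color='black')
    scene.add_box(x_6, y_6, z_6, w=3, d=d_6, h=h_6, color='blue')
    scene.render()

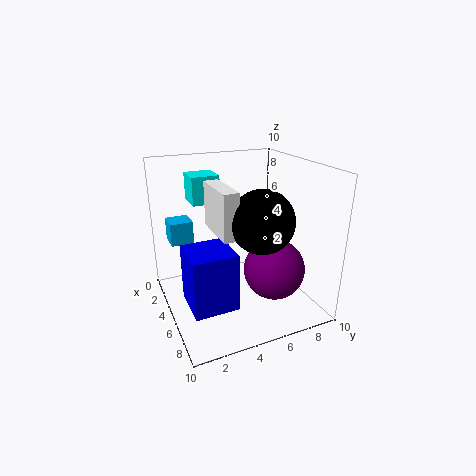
x_1 = 4, y_1 = 3, z_1 = 6, w_1 = 3.5, h_1 = 3, x_2 = 1, y_2 = 2.5, z_2 = 7, d_2 = 2, h_2 = 2, x_3 = 3, y_3 = 0.5, z_3 = 5, w_3 = 1.5, h_3 = 1.5, x_4 = 7.5, y_4 = 6.5, z_4 = 3.5, x_5 = 7.5, y_5 = 5.5, z_5 = 7, x_6 = 4.5, y_6 = 1, z_6 = 1, d_6 = 3, h_6 = 4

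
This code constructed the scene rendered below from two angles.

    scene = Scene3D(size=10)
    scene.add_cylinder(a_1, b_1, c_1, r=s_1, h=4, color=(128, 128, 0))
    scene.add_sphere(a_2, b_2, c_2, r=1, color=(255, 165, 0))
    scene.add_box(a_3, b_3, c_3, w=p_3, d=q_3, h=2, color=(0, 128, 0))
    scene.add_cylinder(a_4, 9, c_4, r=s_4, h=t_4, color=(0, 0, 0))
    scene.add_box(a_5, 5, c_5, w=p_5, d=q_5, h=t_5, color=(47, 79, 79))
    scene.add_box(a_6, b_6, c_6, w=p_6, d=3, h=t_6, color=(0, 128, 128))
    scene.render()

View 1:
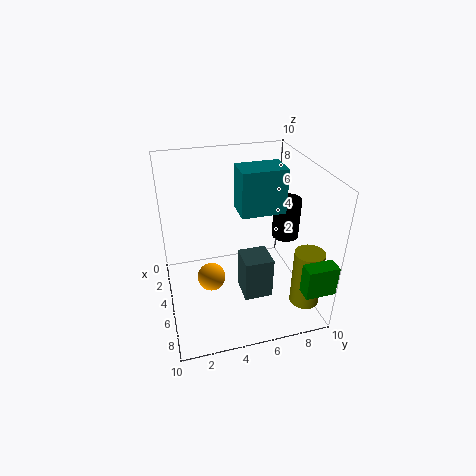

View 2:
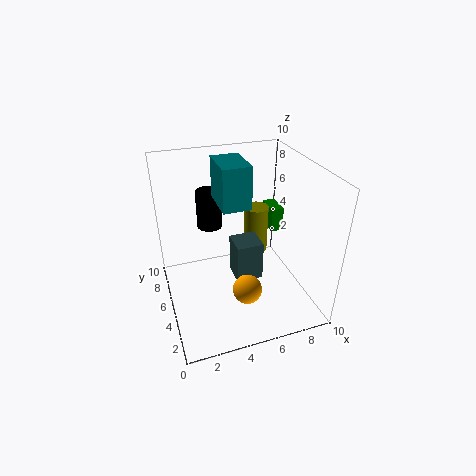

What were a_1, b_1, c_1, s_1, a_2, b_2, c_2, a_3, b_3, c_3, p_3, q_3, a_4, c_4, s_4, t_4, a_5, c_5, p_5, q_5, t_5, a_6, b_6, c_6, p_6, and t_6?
a_1 = 8, b_1 = 9, c_1 = 1, s_1 = 1, a_2 = 5, b_2 = 3, c_2 = 2, a_3 = 9, b_3 = 8, c_3 = 3, p_3 = 1, q_3 = 2, a_4 = 4, c_4 = 4, s_4 = 1, t_4 = 3, a_5 = 5, c_5 = 1, p_5 = 2, q_5 = 2, t_5 = 3, a_6 = 4, b_6 = 5, c_6 = 7, p_6 = 2, t_6 = 3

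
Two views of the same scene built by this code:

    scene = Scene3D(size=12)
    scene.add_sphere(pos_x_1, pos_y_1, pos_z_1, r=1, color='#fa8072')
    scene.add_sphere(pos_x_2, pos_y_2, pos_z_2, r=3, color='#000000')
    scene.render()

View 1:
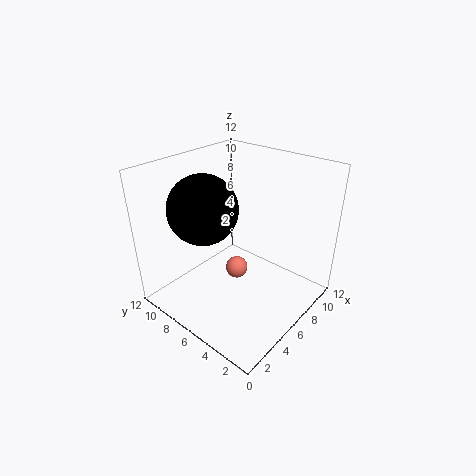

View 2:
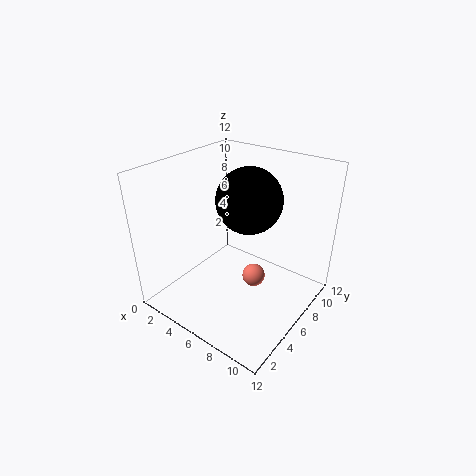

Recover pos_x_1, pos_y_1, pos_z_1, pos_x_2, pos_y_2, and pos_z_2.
pos_x_1 = 7, pos_y_1 = 7, pos_z_1 = 2, pos_x_2 = 5, pos_y_2 = 9, pos_z_2 = 8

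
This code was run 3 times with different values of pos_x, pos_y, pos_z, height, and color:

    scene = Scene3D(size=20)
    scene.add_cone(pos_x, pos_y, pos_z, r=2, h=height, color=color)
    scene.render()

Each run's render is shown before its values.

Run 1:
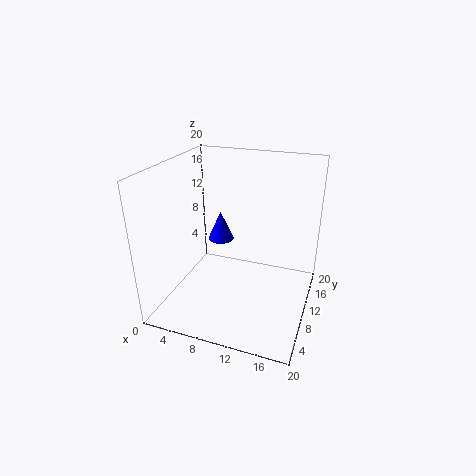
pos_x = 5.5
pos_y = 14.5
pos_z = 7
height = 4.5
color = 'blue'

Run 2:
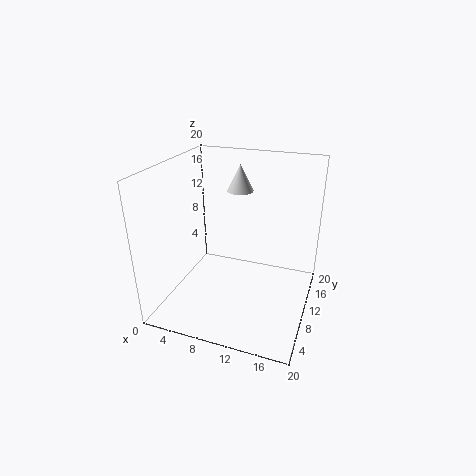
pos_x = 8
pos_y = 16.5
pos_z = 14.5
height = 4
color = 'lightgray'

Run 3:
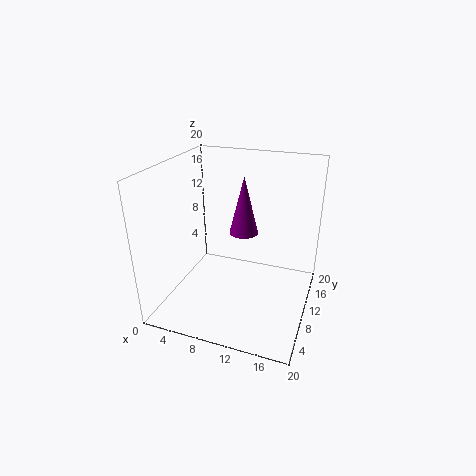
pos_x = 10.5
pos_y = 11
pos_z = 10.5
height = 8
color = 'purple'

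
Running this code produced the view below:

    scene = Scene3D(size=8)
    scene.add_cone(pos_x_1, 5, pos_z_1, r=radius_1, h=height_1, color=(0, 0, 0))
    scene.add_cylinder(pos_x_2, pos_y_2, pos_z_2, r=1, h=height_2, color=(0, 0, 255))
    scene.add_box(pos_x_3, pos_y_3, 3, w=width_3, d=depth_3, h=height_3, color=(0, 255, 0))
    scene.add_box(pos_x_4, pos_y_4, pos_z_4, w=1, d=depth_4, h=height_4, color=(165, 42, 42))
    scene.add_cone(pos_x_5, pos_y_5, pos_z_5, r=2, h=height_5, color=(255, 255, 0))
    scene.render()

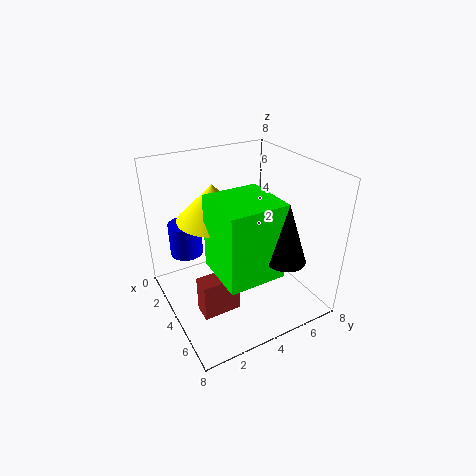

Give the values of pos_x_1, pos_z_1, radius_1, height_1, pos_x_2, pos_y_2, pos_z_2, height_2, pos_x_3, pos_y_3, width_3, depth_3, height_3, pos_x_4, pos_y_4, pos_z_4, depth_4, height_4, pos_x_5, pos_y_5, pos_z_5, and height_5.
pos_x_1 = 7
pos_z_1 = 4
radius_1 = 1
height_1 = 3
pos_x_2 = 1
pos_y_2 = 2
pos_z_2 = 2
height_2 = 2
pos_x_3 = 4
pos_y_3 = 2
width_3 = 3
depth_3 = 3
height_3 = 4
pos_x_4 = 5
pos_y_4 = 1
pos_z_4 = 1
depth_4 = 2
height_4 = 2
pos_x_5 = 3
pos_y_5 = 3
pos_z_5 = 5
height_5 = 2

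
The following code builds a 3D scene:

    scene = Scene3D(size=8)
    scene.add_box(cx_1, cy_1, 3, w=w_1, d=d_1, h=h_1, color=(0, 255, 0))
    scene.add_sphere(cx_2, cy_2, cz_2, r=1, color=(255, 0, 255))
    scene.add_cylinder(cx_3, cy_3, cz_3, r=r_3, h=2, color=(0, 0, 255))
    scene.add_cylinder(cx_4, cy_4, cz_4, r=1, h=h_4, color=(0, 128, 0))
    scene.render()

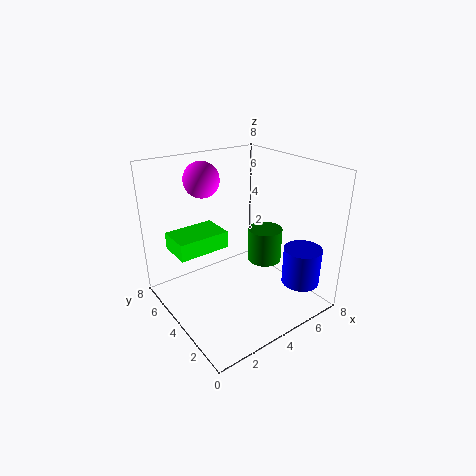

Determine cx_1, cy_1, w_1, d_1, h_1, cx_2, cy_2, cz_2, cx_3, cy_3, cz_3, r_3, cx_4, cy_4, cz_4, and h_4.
cx_1 = 1, cy_1 = 5, w_1 = 3, d_1 = 2, h_1 = 1, cx_2 = 3, cy_2 = 6, cz_2 = 7, cx_3 = 6, cy_3 = 1, cz_3 = 2, r_3 = 1, cx_4 = 6, cy_4 = 4, cz_4 = 2, h_4 = 2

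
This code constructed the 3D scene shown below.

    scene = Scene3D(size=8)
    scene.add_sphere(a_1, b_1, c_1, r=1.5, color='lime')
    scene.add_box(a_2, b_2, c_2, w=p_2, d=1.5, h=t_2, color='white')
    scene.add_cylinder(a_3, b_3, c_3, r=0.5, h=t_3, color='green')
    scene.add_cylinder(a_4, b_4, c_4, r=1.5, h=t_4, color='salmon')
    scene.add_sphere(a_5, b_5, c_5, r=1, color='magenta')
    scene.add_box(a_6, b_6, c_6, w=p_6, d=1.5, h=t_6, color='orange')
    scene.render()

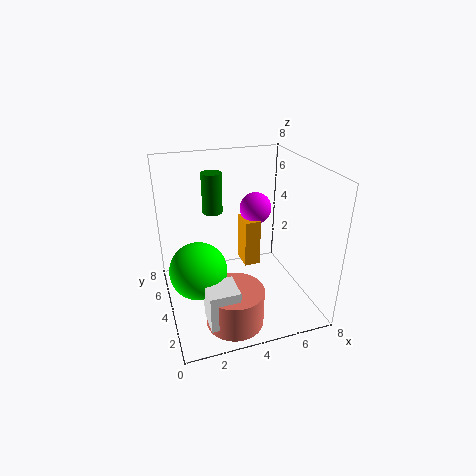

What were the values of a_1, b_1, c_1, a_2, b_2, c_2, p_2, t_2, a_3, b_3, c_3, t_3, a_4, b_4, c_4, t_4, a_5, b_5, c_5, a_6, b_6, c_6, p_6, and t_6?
a_1 = 1.5; b_1 = 3; c_1 = 3; a_2 = 1.5; b_2 = 0.5; c_2 = 1; p_2 = 1.5; t_2 = 2; a_3 = 2.5; b_3 = 3.5; c_3 = 6; t_3 = 2; a_4 = 3; b_4 = 1.5; c_4 = 0.5; t_4 = 2; a_5 = 6; b_5 = 6.5; c_5 = 4.5; a_6 = 5; b_6 = 5.5; c_6 = 1; p_6 = 1; t_6 = 3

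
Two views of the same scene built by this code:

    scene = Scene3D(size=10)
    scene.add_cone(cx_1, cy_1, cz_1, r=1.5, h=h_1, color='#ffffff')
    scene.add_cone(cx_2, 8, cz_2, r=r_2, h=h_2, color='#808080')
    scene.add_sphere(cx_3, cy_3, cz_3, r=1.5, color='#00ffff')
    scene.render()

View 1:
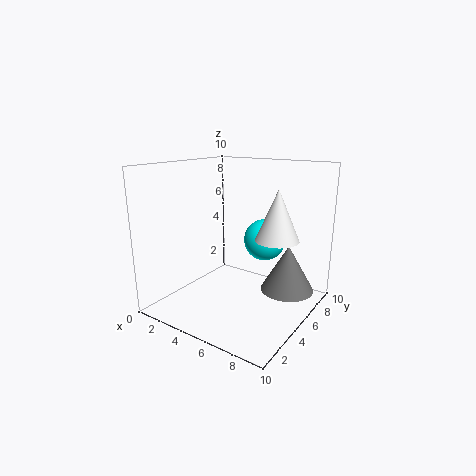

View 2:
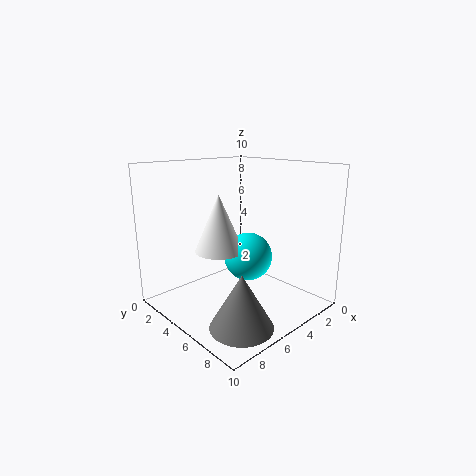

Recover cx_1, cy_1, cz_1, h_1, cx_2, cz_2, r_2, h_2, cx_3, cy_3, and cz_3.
cx_1 = 7.5, cy_1 = 6, cz_1 = 5, h_1 = 3.5, cx_2 = 7.5, cz_2 = 0.5, r_2 = 2, h_2 = 3.5, cx_3 = 6, cy_3 = 7, cz_3 = 4.5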